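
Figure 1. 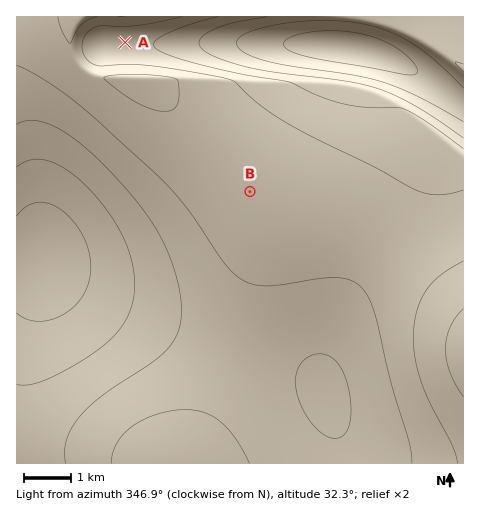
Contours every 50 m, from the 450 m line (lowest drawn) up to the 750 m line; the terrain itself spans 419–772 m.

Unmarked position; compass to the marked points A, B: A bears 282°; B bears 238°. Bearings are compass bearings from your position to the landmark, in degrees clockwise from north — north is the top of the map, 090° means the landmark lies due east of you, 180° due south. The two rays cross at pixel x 397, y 100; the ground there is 570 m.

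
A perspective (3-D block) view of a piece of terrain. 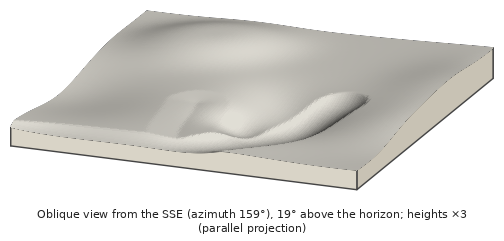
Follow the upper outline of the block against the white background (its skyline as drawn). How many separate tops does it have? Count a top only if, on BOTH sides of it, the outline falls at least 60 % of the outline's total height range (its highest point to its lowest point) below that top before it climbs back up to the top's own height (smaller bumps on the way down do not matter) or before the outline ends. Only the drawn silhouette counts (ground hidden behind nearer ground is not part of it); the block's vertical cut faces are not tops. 0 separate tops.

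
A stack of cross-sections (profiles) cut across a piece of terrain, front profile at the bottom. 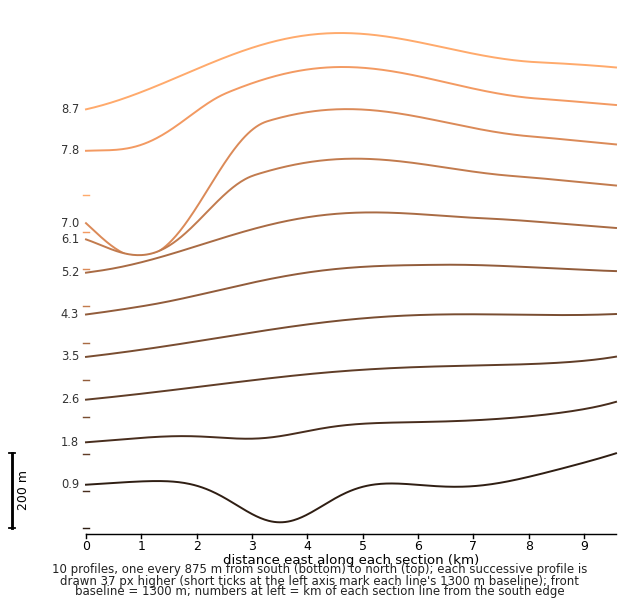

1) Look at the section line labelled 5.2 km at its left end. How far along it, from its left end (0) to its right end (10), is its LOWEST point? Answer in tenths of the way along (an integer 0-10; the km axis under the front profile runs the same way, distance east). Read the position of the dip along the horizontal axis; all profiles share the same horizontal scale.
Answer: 0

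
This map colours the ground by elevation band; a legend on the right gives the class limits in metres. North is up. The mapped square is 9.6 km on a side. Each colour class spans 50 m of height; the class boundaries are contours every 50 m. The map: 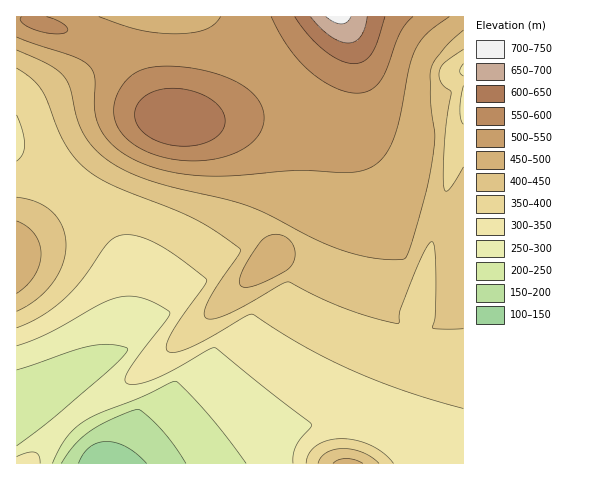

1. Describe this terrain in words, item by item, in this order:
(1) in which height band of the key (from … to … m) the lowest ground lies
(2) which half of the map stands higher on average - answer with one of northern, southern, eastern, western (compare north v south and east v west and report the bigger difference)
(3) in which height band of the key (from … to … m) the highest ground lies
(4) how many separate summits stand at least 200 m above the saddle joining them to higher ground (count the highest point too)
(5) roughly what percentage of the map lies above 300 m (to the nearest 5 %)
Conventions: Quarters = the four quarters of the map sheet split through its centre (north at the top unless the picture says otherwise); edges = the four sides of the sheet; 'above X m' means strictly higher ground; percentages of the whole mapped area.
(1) The lowest ground lies in the 100–150 m band.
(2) On average the northern half of the map is the higher ground.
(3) Between 700 and 750 m: that is the band holding the highest ground.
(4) There is 1 summit with 200 m or more of prominence.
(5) Ground above 300 m makes up about 85 % of the sheet.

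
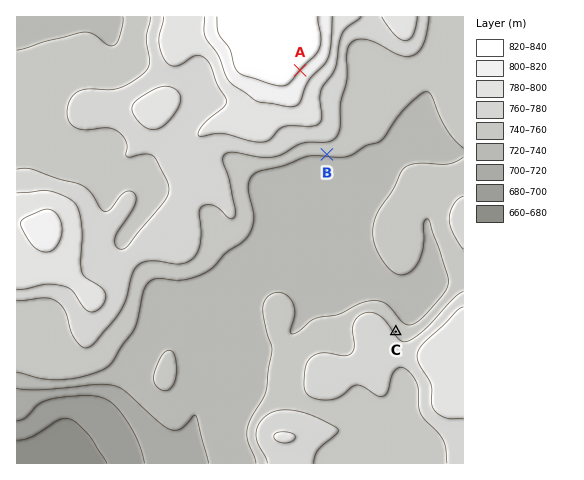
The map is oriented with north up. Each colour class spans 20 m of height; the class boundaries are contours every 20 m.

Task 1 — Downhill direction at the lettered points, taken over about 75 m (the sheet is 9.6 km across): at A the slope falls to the SE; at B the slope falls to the S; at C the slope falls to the NE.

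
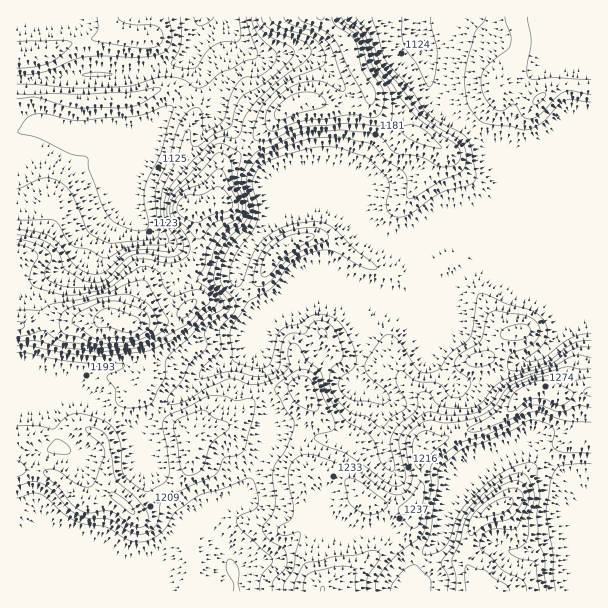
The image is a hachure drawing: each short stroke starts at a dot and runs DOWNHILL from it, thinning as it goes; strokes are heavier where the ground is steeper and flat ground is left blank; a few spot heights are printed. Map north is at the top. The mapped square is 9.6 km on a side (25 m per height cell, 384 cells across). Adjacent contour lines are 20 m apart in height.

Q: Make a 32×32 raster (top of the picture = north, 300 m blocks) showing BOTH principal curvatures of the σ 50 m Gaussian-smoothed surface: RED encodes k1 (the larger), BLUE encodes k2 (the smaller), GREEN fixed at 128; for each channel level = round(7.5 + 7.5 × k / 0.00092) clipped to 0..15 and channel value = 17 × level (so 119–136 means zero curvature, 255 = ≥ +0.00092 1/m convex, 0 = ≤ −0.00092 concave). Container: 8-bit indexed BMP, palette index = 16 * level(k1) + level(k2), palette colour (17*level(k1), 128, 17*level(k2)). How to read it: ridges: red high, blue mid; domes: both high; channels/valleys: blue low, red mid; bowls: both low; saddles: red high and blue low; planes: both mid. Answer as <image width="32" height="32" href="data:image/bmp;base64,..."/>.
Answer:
<image width="32" height="32" href="data:image/bmp;base64,Qk02CAAAAAAAADYEAAAoAAAAIAAAACAAAAABAAgAAAAAAAAEAAATCwAAEwsAAAABAAAAAAAAAIAAABGAAAAigAAAM4AAAESAAABVgAAAZoAAAHeAAACIgAAAmYAAAKqAAAC7gAAAzIAAAN2AAADugAAA/4AAAACAEQARgBEAIoARADOAEQBEgBEAVYARAGaAEQB3gBEAiIARAJmAEQCqgBEAu4ARAMyAEQDdgBEA7oARAP+AEQAAgCIAEYAiACKAIgAzgCIARIAiAFWAIgBmgCIAd4AiAIiAIgCZgCIAqoAiALuAIgDMgCIA3YAiAO6AIgD/gCIAAIAzABGAMwAigDMAM4AzAESAMwBVgDMAZoAzAHeAMwCIgDMAmYAzAKqAMwC7gDMAzIAzAN2AMwDugDMA/4AzAACARAARgEQAIoBEADOARABEgEQAVYBEAGaARAB3gEQAiIBEAJmARACqgEQAu4BEAMyARADdgEQA7oBEAP+ARAAAgFUAEYBVACKAVQAzgFUARIBVAFWAVQBmgFUAd4BVAIiAVQCZgFUAqoBVALuAVQDMgFUA3YBVAO6AVQD/gFUAAIBmABGAZgAigGYAM4BmAESAZgBVgGYAZoBmAHeAZgCIgGYAmYBmAKqAZgC7gGYAzIBmAN2AZgDugGYA/4BmAACAdwARgHcAIoB3ADOAdwBEgHcAVYB3AGaAdwB3gHcAiIB3AJmAdwCqgHcAu4B3AMyAdwDdgHcA7oB3AP+AdwAAgIgAEYCIACKAiAAzgIgARICIAFWAiABmgIgAd4CIAIiAiACZgIgAqoCIALuAiADMgIgA3YCIAO6AiAD/gIgAAICZABGAmQAigJkAM4CZAESAmQBVgJkAZoCZAHeAmQCIgJkAmYCZAKqAmQC7gJkAzICZAN2AmQDugJkA/4CZAACAqgARgKoAIoCqADOAqgBEgKoAVYCqAGaAqgB3gKoAiICqAJmAqgCqgKoAu4CqAMyAqgDdgKoA7oCqAP+AqgAAgLsAEYC7ACKAuwAzgLsARIC7AFWAuwBmgLsAd4C7AIiAuwCZgLsAqoC7ALuAuwDMgLsA3YC7AO6AuwD/gLsAAIDMABGAzAAigMwAM4DMAESAzABVgMwAZoDMAHeAzACIgMwAmYDMAKqAzAC7gMwAzIDMAN2AzADugMwA/4DMAACA3QARgN0AIoDdADOA3QBEgN0AVYDdAGaA3QB3gN0AiIDdAJmA3QCqgN0Au4DdAMyA3QDdgN0A7oDdAP+A3QAAgO4AEYDuACKA7gAzgO4ARIDuAFWA7gBmgO4Ad4DuAIiA7gCZgO4AqoDuALuA7gDMgO4A3YDuAO6A7gD/gO4AAID/ABGA/wAigP8AM4D/AESA/wBVgP8AZoD/AHeA/wCIgP8AmYD/AKqA/wC7gP8AzID/AN2A/wDugP8A/4D/AIeIh4iIh3d3d5eHh4aWp6e5qJeWZXZ3daant6e4hoaHh4eHh4eHh3eHmIh2doVklaaXt9eWdZW1x6eXdaeWdneHh3d3d4aUhIaYh3Z3hoWlhoV1lramk3HGtHOFpZaGh4d3hYNzdMjHhIeGhpe2yaaGdnaFdZbYgKP3ZLWnhnaHh3aD2Me2+baFdneHh3aGpoeHhqimt+hxkPj42JV0d3eEZMbXpdiWlaaGdYZ2doenhnao2KaT94OEgMb52IOHd8jm13WWtWR2hcenl4aFl6iopseWZGH1dHaFgrXFhXZ2lnWFdobHdXZ1yZd2l4WGp6iWhIVzlfiVdHSEhJWllobIp4aGx6d1hoa4p5aXhnaWhIWnqJK32tfmxoODdYanqIWFlsimlHWEx8mYp6iGdoanx5WXhJW3p7b29tZidKOFh3eGhXWXqKeBg8iHl6Z1p/eldIZ0c8WEZGKD+MS26KWHd3eHh4eHqJeDk7intdbq6WNlhYbHt6Z0hZHU+fi2x3aFhHSCgoSWh5ZzkoRUcsO0pJWWl7dkhMbIpYBwoeaGc5WWlbaTkpGDlaindXWV6YLHloaXpnWFlLbGpZSApLj4xMjG2tf758akcoR0hqS159iEh5eGh3d2dai427SDk5aVxufZ2Li3o/ml5qN1hnWkk4aHh4d3d3aGt6amlHeHhqeVlKbVpZZ0tfrEsqWEh4d3d4eGh4d3h6eWdIWHh4emhISVUpW3uKXFsWJy97N0d3eGlqeXh4eGloZ3h4iHh8nItnSGk8rIpNTXdHK194Jydbe3hnaHl5iHd4eIh4eHyLaUhYeEgoFws9eGcpDW+ffmpnWGh3d3h4eHh4eHiIeDhJaHdnZ1cNXXtqXGkIKStJSFhpaWhneHh3eHh4eHd4eHmId3d4aB5/zW+/qQdneGh4eHl7iWdYeHd3eHh3d3h5iYhod3hpSz1pb3kmJ3d3d3d3d2l7iGhpeHh4eHh4d3h4eGh3eHhJaEp+e0Y3V2d3d3doaVhqa3pYaHiIeHh4eHh4eIh3d2hbSl2dS1hXR1dXV1l5iH2OqDd3eHd4eHh4d3h4d3d3aE6IC0lNbIhnWFhnalp/jGkpR2dpWFd4eFdYWFhYSFhYTHlXOXpvnHx8jGuLXGpHGFh5eVyJV1hdfn9/f3+PfXpqSXhKeVqNi4p4TYyKaDhoeHqZW36JS2gIBwcXJxcqW3poaGp3WGp6eTpfemg4WHh5eol4WWpqbo2KaFdoaFg5J0h5iGdHOEhITn1mGGhoeHh5eHh3aGdoeXt7enp7jKuISHh3SUhHNjpfm1c5d0l4eHh4eHh4iHhnZ2doeXhqamhYWGgsjY1+f0oICGl4SYh4eGmId3h4c="/>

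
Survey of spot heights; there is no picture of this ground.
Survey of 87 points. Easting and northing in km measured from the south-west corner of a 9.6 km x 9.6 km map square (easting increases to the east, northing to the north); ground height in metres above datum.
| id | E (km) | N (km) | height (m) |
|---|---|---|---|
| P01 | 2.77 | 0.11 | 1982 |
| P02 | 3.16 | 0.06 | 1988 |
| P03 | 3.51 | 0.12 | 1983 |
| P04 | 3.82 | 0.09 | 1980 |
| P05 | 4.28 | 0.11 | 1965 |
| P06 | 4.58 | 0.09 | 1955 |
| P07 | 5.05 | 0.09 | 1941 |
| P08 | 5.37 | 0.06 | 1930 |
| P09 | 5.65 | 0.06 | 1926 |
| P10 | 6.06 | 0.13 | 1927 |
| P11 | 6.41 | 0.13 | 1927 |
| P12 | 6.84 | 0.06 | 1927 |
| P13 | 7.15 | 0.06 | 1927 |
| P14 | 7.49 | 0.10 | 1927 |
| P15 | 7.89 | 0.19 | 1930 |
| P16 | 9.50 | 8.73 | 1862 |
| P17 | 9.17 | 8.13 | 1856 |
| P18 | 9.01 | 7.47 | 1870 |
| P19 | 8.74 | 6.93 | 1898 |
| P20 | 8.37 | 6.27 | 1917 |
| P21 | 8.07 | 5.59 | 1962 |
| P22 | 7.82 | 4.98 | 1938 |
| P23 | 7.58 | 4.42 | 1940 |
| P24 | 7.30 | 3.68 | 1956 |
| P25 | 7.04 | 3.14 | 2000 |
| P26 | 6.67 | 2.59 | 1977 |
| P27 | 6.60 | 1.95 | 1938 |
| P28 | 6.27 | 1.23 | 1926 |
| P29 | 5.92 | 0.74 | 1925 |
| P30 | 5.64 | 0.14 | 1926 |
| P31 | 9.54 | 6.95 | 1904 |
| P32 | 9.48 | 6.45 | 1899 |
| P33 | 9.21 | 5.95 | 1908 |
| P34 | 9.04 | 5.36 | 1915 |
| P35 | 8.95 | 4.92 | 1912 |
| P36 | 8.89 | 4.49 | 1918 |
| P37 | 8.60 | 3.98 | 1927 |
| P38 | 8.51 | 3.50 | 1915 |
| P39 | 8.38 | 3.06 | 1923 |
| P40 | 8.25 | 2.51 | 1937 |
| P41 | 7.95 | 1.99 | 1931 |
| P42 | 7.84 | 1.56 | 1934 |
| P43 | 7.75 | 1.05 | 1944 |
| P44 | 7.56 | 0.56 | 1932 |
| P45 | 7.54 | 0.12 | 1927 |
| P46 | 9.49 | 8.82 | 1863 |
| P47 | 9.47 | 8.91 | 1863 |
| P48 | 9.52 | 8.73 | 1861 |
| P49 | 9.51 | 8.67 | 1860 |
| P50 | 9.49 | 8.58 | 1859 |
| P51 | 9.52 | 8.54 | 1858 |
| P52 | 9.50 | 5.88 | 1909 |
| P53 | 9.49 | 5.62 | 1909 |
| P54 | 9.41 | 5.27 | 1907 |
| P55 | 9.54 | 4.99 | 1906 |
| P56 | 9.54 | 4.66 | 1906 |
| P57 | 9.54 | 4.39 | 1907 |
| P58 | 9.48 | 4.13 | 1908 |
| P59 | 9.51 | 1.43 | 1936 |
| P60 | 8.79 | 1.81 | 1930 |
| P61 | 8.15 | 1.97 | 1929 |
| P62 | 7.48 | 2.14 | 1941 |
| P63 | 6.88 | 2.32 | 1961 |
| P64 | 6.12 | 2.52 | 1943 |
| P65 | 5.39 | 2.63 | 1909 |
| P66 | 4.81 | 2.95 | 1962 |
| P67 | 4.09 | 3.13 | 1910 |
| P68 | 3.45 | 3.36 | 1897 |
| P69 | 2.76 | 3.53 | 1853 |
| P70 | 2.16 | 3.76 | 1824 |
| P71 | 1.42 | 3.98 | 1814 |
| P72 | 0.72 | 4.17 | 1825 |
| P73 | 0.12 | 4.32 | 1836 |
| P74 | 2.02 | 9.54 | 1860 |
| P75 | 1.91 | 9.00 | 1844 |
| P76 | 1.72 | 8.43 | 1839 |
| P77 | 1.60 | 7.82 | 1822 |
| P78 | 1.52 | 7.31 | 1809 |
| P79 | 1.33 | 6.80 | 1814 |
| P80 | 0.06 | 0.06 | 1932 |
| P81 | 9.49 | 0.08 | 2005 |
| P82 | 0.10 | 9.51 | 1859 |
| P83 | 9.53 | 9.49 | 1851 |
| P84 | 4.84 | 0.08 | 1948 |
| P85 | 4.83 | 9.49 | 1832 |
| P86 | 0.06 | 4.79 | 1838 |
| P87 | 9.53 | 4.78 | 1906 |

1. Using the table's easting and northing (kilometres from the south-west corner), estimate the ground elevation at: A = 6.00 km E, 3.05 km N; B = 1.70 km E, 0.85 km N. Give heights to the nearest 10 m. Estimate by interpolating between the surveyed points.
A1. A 1960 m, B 1970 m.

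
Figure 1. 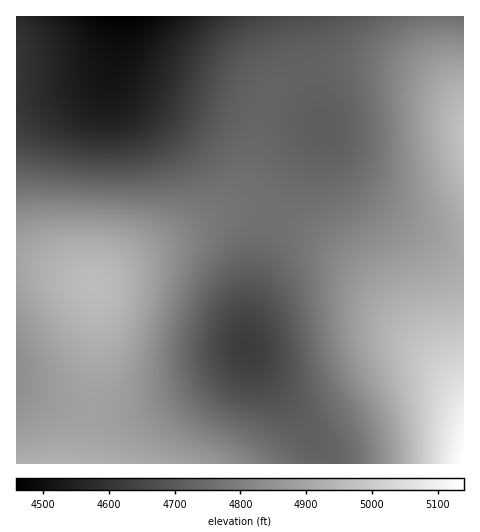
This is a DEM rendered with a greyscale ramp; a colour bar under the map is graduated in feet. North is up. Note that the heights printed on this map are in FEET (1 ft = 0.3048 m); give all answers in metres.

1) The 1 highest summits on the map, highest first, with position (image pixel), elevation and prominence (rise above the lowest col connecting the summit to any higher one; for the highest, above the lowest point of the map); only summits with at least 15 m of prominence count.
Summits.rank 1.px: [94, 286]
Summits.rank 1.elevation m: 1512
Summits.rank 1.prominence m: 60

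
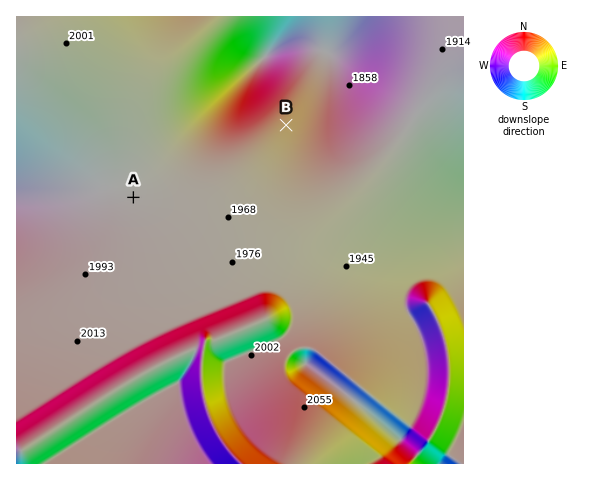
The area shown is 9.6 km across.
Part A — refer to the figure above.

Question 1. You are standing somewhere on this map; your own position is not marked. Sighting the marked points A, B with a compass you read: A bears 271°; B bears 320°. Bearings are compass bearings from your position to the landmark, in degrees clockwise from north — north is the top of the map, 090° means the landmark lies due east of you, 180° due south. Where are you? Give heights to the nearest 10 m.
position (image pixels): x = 350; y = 201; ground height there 1930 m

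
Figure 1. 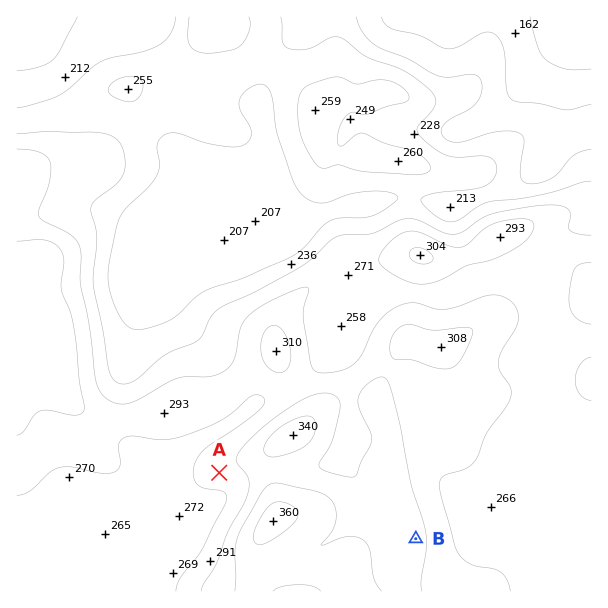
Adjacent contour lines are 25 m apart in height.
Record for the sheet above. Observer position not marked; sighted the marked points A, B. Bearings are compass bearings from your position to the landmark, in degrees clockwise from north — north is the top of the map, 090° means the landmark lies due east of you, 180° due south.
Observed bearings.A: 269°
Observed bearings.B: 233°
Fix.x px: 510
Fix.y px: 468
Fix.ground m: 265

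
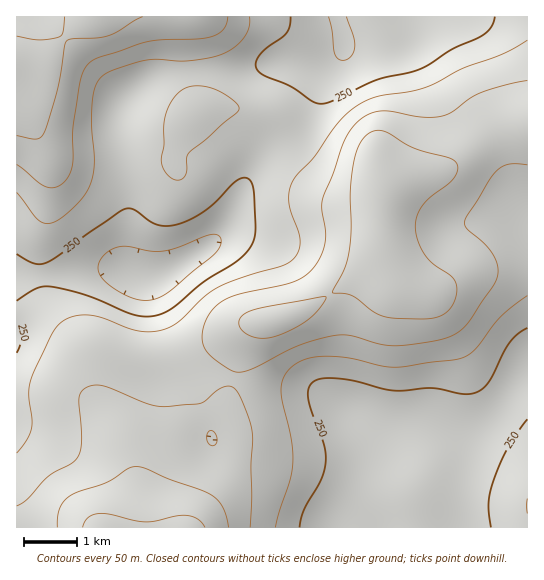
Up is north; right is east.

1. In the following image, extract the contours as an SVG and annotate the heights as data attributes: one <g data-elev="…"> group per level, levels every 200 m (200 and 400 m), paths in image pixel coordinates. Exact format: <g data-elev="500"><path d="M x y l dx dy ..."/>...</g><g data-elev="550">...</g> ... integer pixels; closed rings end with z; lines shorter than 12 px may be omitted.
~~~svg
<g data-elev="200"><path d="M138 300l-22-10-15-13-3-6 0-6 4-7 5-6 8-4 8-2 27 5 13 0 15-4 31-12 6-1 5 3 1 8-5 8-45 37-17 9z"/><path d="M346 17l8 20 1 9-4 10-8 4-5-1-3-5-3-24-3-13"/></g><g data-elev="400"><path d="M229 527l-6-20-5-7-6-5-11-5-34-12-21-9-9-2-10 2-21 14-28 9-9 5-6 5-3 7-3 18"/><path d="M258 338l8 0 9-2 26-11 16-14 7-9 2-5-61 10-19 6-7 6 1 8 7 7z"/><path d="M392 318l30 1 13-1 11-5 8-11 3-12-2-9-5-6-17-11-8-9-7-14-3-15 2-11 5-9 8-9 22-16 4-7 2-7-2-5-5-3-36-10-28-16-10-3-7 3-6 5-5 7-4 10-4 32 0 42-2 22-4 18-13 24 19 2 24 18z"/><path d="M17 136l18 3 5-1 3-4 14-41 8-47 2-5 6-2 24-1 12-2 34-19"/><path d="M65 17l-2 16-4 4-20 3-22-4"/></g>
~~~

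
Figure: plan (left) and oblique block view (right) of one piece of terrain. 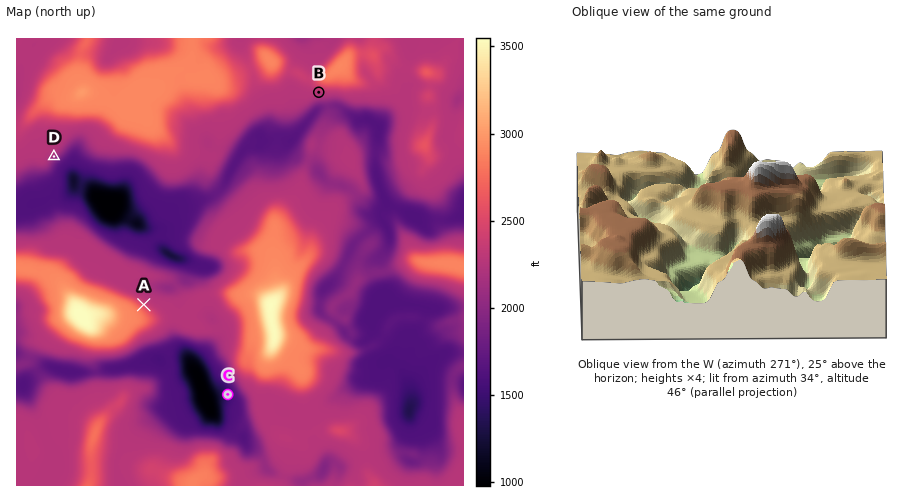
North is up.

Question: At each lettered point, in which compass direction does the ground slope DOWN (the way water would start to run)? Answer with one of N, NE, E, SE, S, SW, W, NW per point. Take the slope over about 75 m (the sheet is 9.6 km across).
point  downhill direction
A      NE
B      S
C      W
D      SE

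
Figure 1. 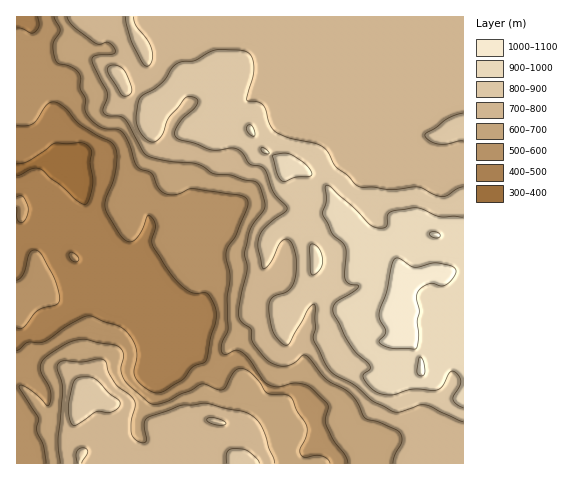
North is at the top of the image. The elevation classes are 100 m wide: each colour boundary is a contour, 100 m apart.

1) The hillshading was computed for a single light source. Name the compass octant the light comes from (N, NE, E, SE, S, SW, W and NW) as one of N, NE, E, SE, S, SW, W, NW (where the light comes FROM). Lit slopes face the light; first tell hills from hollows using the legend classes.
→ E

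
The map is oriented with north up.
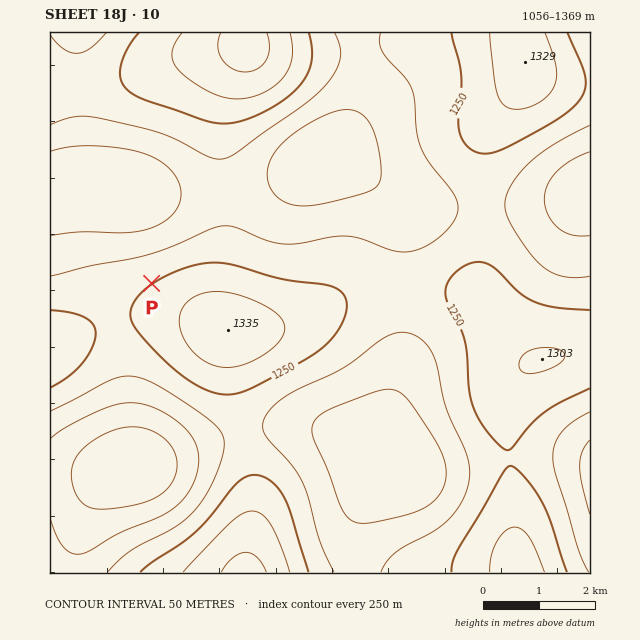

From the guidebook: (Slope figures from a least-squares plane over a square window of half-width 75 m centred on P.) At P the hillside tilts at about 5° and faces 326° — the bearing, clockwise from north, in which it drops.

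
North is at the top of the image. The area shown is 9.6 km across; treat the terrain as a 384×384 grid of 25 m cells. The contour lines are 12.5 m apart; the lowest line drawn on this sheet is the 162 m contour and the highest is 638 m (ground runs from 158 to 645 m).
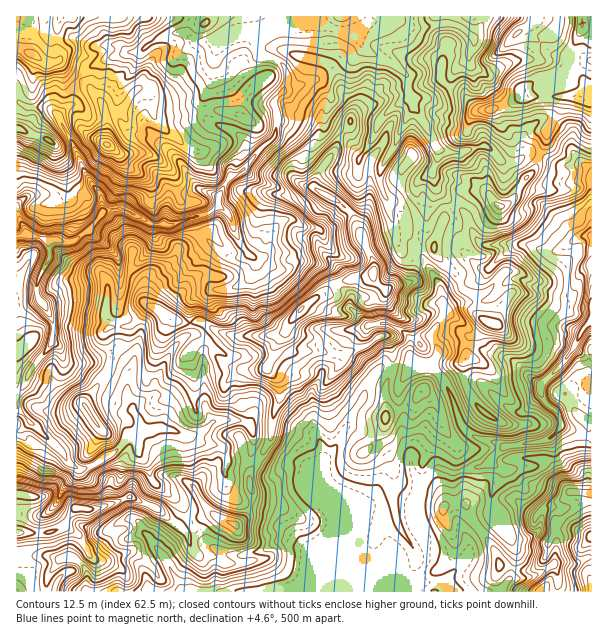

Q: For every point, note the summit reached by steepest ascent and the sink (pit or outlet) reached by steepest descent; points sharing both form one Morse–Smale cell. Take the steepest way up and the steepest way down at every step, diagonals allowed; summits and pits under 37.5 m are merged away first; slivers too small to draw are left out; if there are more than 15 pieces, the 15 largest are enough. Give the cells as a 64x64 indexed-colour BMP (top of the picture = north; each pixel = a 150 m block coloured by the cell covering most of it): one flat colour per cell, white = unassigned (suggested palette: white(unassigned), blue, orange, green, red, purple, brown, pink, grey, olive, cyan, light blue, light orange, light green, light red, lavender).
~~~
<image width="64" height="64" href="data:image/bmp;base64,Qk12CAAAAAAAAHYAAAAoAAAAQAAAAEAAAAABAAQAAAAAAAAIAAATCwAAEwsAABAAAAAAAAAA////ALR3HwAOf/8ALKAsACgn1gC9Z5QAS1aMAMJ34wB/f38AIr28AM++FwDox64AeLv/AIrfmACWmP8A1bDFAHd3RERERERERERERERERERERERERERVVVVVVVVVUAAAd3d0REREREREREREREREREREREREREVVVVVVVVVQAAB3d3dERERERERERERERERERERERERCJVVVVVVVVVAAAHd3d3REREREREREREREREREREREIiIiVVVVVVVVUAAAd3d3d0RERERERERAAAREREREREIiIiJVVVVVVVVQAAB3d3d0REREREREQAAAAARAREREIiIiJVVVVVVVVVAAAHd3d3REREREREQAAAAAAAREREIiIiIlVVVVVVVVVQAFd3d0REREREREdwAAAAAAREREIiIiIiVVVVVVVVVVVVV3d3dEREREREd90N3dAAREREIiIiIiVVVVVVVVVVVVVXd3d3d3RERHd33d3d0EREREIiIiIiJVVVVVVVVVVVVVd3d3d3d3d3d93d3dAEREREQiIiIiIlVVVVVVVVVVVVV3d3d3d3d3d93d3dAAREREQiIiIiIiJVVVVVVVVVVVVXd3d3d3d3d93d3d0ABERERCIiIiIiIlVVVVVVVVVVVVd3d3d3d3d33d3d3QAERERCIiIiIiIiJVIlVVVVVVVVV3d3eIh3d33d3d3dAAAiIiIiIiIiIiIiIiIiVVVVVVVXd3eIiIh3fd3d3d0RESIiIiIiIiIiIiIiIiIlVVVVVVd3eIiIiId93d3dEREREiIiIiIiIiIiIiIiIiIiVVVVV3eIiIiIiN3d3RERERESIiIiIiIiIiIiIiIiIiIiJVUgeIiIiIiIgRERERERERIiIiIiIiIiIiIiIiIiIiIiIiCIiIiIiIgRERERERERESIiIiIiIiIiIiIiIiIiIiIiKIiIiIiIiBERERERERERIiIiIiIiIiIiIiIiIiIiIiIoiIiIiIiBEREREREREREiIiIiIiIiIiIiIiIiIiIiIi6IiIiIiIERERERERERESIiIiIiIiIiIiIiIiIiIiIiLoiIiIiIgRERERERERERIiIiIiIiIiIiIiIiIiIiIiIu6IiIiIiIERERERERERIiIiIiIiIiIiIiIiIiIiIiIi7oiIEYiIgREREREREREiIiIiIiIiIiIiIiIiIiIiIiLu6IEREYERERERERERERIiIiIiIiIiIiIiIiIiIiIiIu7uEREREREREREREREREiIiIiIiIiIiIiIiIiIiIiIi7u4RERERERERERERERERIiIiIiIiIiIiIiIiIiIiIiLu7hEREREREREREREREREiIiIiIiIiIiIiIiIiIiIiIu7uERERERERERERERERERIiIiIiIiIiIiIiIiIiIiIi7uERERERERERERERERERESIiIiIiIiIiIiIiIiIiIiLu4REREREREREREREREREREiIiIiIiIiqqqiIiIiIiIu4REREREREREREREREREREREiIiIiIiKqqqqiIiKqoi7hERERERERERERERERERERERIiIRESIqqqqqoiqqqiLu4RERERERERERERERERERERERERERIqqqqqqqqqqqou7hEREREREREREREREREREREREREREiqqqqqqqqqqqq7u4RERERERERERERERERERERERERESqqqqqqqqqqqqru7hERERERERERERERERERERERERERAKqqqqqqrMzKqu67u7EREREREREREREREREREREREQAACqqszMzMzMzKC7u7uxERERERERERERERERERERERAAAKqqzMzMzMzMy7u7u7sRERMzMxEREREREREREREREAAACqzMzMzMzMzLu7u7u7MTMzMzMzEREREREREREREAAAAKzMzMzMzMzMu7u7u7MzMzMzMzMRERERERERERERAAAA/MzP/MzMzMy7u7u7szMzMzMzMzERERERERERERERAA//zP//zMzMzLu7u7szMzMzMzMzMREREREREREREREQD//////MzMzMu7u7uzMzMzMzMzMzERERERERERERERH///////zMzMy7u7uzMzMzMzMzMzMzERERERERERERER///////8wAALu7u7MzMzMzMzMzMzMxERERERERERERH///9mZvAAAAu7u7MzMzMzMzMzMzMzEREREREREREREWZmZmZmZgAAC7u7szMzMzMzMzMzMzMzEREREREREREWZmZmZmZmAAALu7szMzMzMzMzMzMzMzMRERERERERERZmZmZmZmYAAAu7uzMzMzMzMzMzMzMzMxERERERERERZmZmZmZmZmAAC7u5MzMzMzMzMzMzMzMzERERERERERFmZmZmZmZmYAAJmZmTMzMzMzMzMzMzMzMRERERERERFmZmZmZmZmZgAAmZmZMzMzMzMzMzMzMzMzEREREREREREWZmZmZmZmZmaZmZmTMzMzMzMzMzMzMzMRERERERERERFmZmZmZmZmZpmZmZMzMzMzMzMzMzMzMxERERERERERERZmZmZmZmZmmZmZmZMzMzMzMzMzMzMzERERERERERERFmZmZmZmZmaZmZmZmZMzMzMzMzMzMxERERERERERERERZmZmZmZmZpmZmZmZmZkzMzMzMzMxEREREREREREREREWZmZmZmZmmZmZmZmZmZkzMzMzMzERERERERERERERERZmZmZmZmaZmZmZmZmZmZmTMzMzMxERERERERERERERFmZmZmZmZpmZmZmZmZmZmZkzMzMzMRERERERERERERERZmZmZmZm"/>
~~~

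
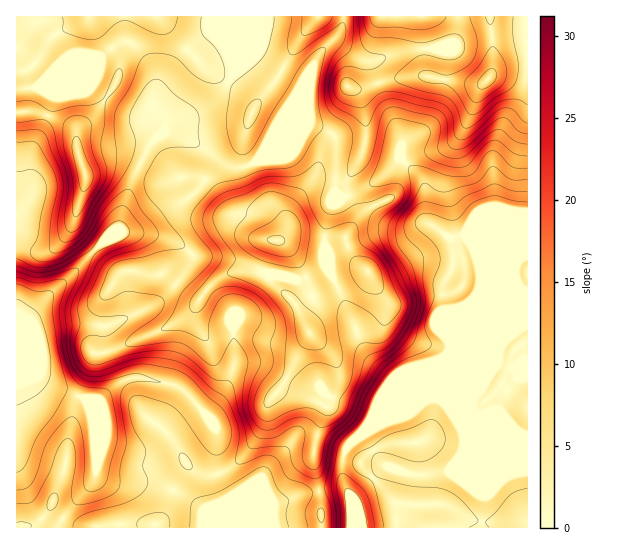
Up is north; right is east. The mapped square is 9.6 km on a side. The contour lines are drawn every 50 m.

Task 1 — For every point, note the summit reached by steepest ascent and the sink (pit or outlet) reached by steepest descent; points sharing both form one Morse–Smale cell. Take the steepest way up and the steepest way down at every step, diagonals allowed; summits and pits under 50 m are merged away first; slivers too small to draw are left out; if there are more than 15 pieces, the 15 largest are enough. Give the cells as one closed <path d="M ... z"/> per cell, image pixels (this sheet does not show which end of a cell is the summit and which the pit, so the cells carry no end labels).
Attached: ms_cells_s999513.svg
<path d="M527 16l-68 0-5 27-13 5-35 3-32 10-12-1-29-19-16 16-22 54-10 16 18-45-28-14-16-12-4 0-23 19-12 19-14 13-13 8-22 6-6 6-1 4-16 16-15 30-10 32-4 20-17 14-31 34-30 26-25 34 1 191 200 0 2-2 12-29-14-27 0-35-2-9-16-20-18-18-6-3-34-8-8 0-14 6-19 16 15-16-11-32-1-24 11-3 44-21 19-20 16-26-6-8-16-9-17-5-20-2-2-2 13-3 18-16 28-16 10-10 10-23-1-11 12 11 8 4 16 0 11-6 7-12 9-9 33-15 12 2 17 10 0 53 8 7 35-17 21-21 7 5 13-9 18-4 14-7 12-13 9-20 5-18 16-23 16-10 19-3z"/><path d="M314 125l-8 0-33 15-9 9-7 12-11 6-16 0-8-4-12-11 1 11-10 23-10 10-28 16-18 16-13 3 2 2 25 3 12 4 16 9 6 8-8 16-8 10-23 22-51 22 1 24 11 28-1 8 19-10 42 8 15 12 23 26 4 12 0 35 14 27-13 31 38-37 9-20 30-34 6-2 16 0 14-34 0-3-12-11-22-2-32-18-10-3-18 0-4 2 0-39 7-14 12-11 15-23 3-3 12 0 19 4 24-13 0-41 6-20 8-5 4-4-8-7 1-51-9-8z"/><path d="M210 33l-15 10-18 18-18 25-5 11-1-26-9-17-9-9-8-4-12 4-21 15-49 20-10 8-19 2 1 246 24-33 30-26 31-34 17-14 12-46 20-40 13-12 7-10 22-6 13-8 22-24 4-6 0-10-4-13z"/><path d="M527 57l-18 3-16 10-16 23-5 18-9 20-12 13-14 7-18 4-12 8 17 20 3 38 23 16 2 5 1 23-10 21 2 49 4 8 0 8-62 64 39-16 12 0 11 6 61 26 18 4z"/><path d="M438 399l-12 0-39 16-40 32-4 11 0 21 8 18 1 30 175 1 1-91-79-32z"/><path d="M375 205l-15 10-15 23 8 20 15 13-29 18 25 61 5 8 23 20-17 46 74-73 0-8-4-8-2-49 10-21 0-16-3-12-21-13-34 0-8-4z"/><path d="M229 16l-212 0-1 73 19-1 10-8 49-20 21-15 12-4 8 4 12 13 8 17 0 18 22-32 30-28 3 0 14 14 5 10z"/><path d="M326 261l-1 7-24 12-19-4-12 0-3 3-15 23-12 11-7 14 2 38 26 0 36 20 22 2 7 8 6 2 7-14-2-18-4-8-25-26-7-16 0-6 12-13 10-1 14-6z"/><path d="M343 16l-113 0-1 45 3 13 9-5 14-13 4 0 23 16 20 9-1 8-14 35 8-13 22-54 22-23 4-8z"/><path d="M313 435l-12 0-9 6-11 14-16 16-9 20-35 37 100-1-1-34-7-28 0-12 4-16z"/><path d="M338 288l-15 7-10 1-12 13 0 6 7 16 25 26 4 8 2 18-7 14 5 3 36 11 0 6-4 14 8-13 14-32 1-8-17-14-11-14z"/><path d="M458 16l-113 0-6 18-7 7 30 19 12 1 32-10 35-3 13-5 3-10z"/><path d="M374 183l-31 14-12 9-7 31 1 24 13 27 30-17-15-13-8-20 15-23 16-10-4-8 0-11z"/><path d="M318 436l-3 7-2 22 7 28 1 34 30 1 0-31-8-18 0-21 4-11z"/><path d="M407 164l-3 2-4 8-7 21-17 11 11 14 8 4 34 0-4-7-1-34z"/>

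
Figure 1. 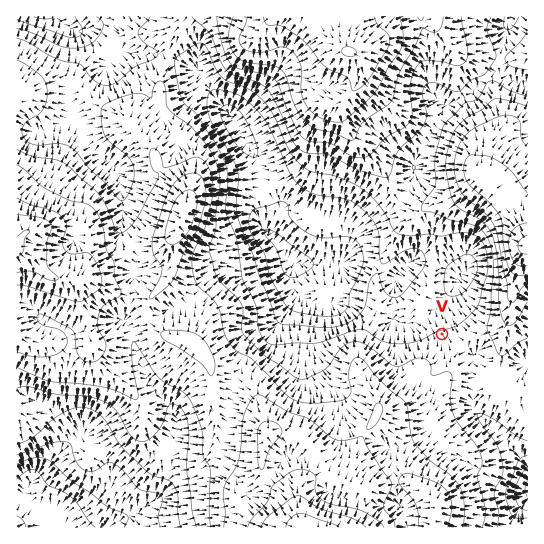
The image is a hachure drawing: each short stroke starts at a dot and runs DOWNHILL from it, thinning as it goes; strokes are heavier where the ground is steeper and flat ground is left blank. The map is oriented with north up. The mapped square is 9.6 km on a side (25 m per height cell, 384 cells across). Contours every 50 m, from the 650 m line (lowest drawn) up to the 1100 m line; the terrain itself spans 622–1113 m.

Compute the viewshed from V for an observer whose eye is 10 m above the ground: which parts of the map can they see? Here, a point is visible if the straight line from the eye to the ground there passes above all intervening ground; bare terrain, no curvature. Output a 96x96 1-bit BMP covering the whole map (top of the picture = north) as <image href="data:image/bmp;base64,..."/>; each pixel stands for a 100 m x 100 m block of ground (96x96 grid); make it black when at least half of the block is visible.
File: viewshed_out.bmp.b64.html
<image width="96" height="96" href="data:image/bmp;base64,Qk2+BAAAAAAAAD4AAAAoAAAAYAAAAGAAAAABAAEAAAAAAIAEAAATCwAAEwsAAAIAAAAAAAAA////AAAAAAAAAAAAAAAAP4AAAAAAAAAAAAAADwAAAAAAAAAAAAAAAAAAAAAAAAAAAAAAAAAAAAAAAAAAAAAAAAAAAAAAAAAAAAAAAAAAAAAAAAAAAAAAAAAAAAAAAAAAAAAAAAAAAAAAAAAAAAAAAAAAAAAAAAAAAAAAAAAAAAAAAAAAAAAAAAAAAAAAAAAAAAAAAAAAAAAAAAAAAAAAAAAAAAAAAAAAAAAAAAAAAAAAAAAAAAAAAAAAAAAAAAAAAAAAAAAAAAAAAAAAAAAAAAAAAAAAAAAAAAAAAAAAAAAAAAAAAAAAAAAAAAAAAAAAAAAAAAAAAAAAAAAAAAAAAAAAAAAAAAAAAAAAAAAAAAAAAAAAAAAAAAOAAAAAAAAAAAAAAA+AAAAAAAAAAAAAAA8AAAAAAAAAAAAAAB4AAAAAAAAAAAAAABwAAAAAAAAAAAAAABwAAAAAAAAAAAAAADwAAAAAAAAAAAAAAHwAAAAAAAAAAAAAAH4AAAAAAAAABwAAAP8HwAAAAAAAD4AAAP//wCAAAAAAH+AAAP//4GAAAAAAP/AAAP//8GAAAAAAP/AAAP///OAAAAAAf/gAAP////AAAAAAf/wAAH////AAAAAAP/4AAD////AAAAAAH/8AAD////AADAAAH/8AAB////gADgBAH/8AAB////gADwBwH/+AAB4/z/gAD4A+P/8AABwfz/gAH8Af//8AABwPz/gAP8AP//8AABgH//gAH4AP//8AABgH//wAD4AH//4AABgD//8ABwAH//4AAAwD///8BwAH//4AAA4H///+BgAH//4AAA8H///+AAAH//4AAAeP//7/AAAH//4AAAf///x/AAAH//wAAAf///w/AAAH//gAAAP///g/AAAD//gD8AP///AfAAAD//gP/AP///AOAAAB//x//Af///AAAAAB/////B4f/+AAAAAA//////4P/+AAAAAA//////4H/8AAAAAAf/////4A/8AAAAAAf/////4Af4AAAAAAf/////4AfwAAAAAAP/////4AfAAAAAAAP/7P//4AeAAAAAAAP/wH//4A8AAAAAAAH/gH//4AQAAAAAAAH/gP//4AAAAAAAAAH/AP//4AAAAAAAAAH+AP//4AAAAAAAAAH8AP//4AAAAAAAAAP4AH//8AAAAAAAAAf4AH//+AAAAAAAAA/wAD///AAAAAAAAA/wAD///gAAAAAAAAfgAD///gAAAAAAAAfgAD///gAAAAAAAAfAABn/+AAAAAAAAOfAAAB/8AAAAAAAAf/AAAA/8AAAAAAAAf/AAAAf8AAAAAAAAf/gAAAP8AAAAAAAAf/4AAAP8AAAAAAAAP/8AAAP/gAAAAAAAPgeAAAf/gAAAAAAAPgPAAB//gAAAAAAAPwPwAD//wAAAAAAAPwHwAD//wAAAAAAAPwDwAAB/4AAAAAAAfwBwAAAf8AAAAAABvgAQAAAP+AAAAAABHgAAAAAAeAAAAAAADgAAAAAAHAAAAAAADAAAAAAAAAAAAAAAAAAAAAAAAAAA="/>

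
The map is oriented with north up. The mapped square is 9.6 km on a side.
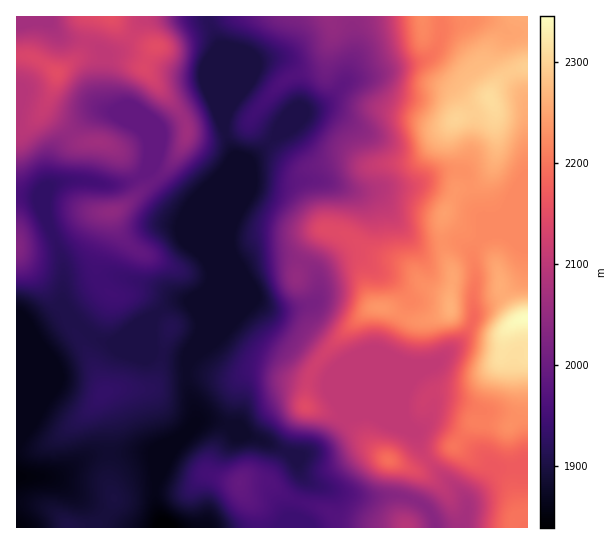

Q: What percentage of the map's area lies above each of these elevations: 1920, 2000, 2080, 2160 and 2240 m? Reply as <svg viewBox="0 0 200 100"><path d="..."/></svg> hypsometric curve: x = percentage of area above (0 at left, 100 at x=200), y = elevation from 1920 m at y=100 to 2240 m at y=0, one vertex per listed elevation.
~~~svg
<svg viewBox="0 0 200 100"><path d="M146 100l-40-25-28-25-36-25-27-25"/></svg>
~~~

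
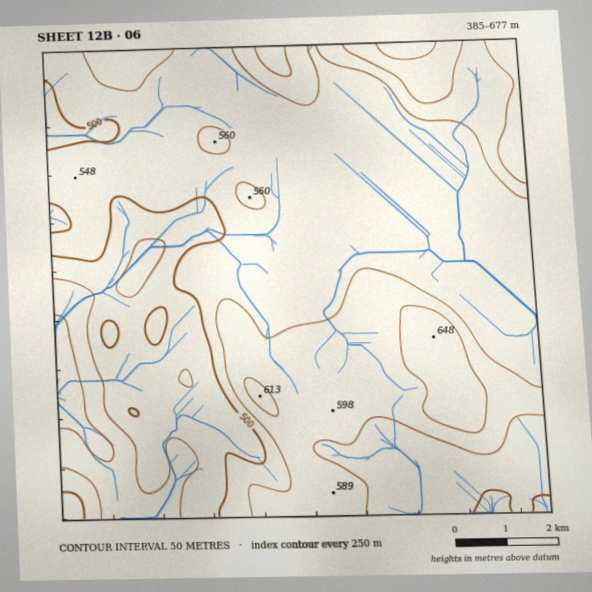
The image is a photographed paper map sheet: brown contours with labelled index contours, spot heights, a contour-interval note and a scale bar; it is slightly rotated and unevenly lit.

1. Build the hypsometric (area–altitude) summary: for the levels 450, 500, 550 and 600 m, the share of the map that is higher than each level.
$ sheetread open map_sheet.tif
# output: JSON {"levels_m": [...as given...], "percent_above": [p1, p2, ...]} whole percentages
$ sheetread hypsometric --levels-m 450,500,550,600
{"levels_m": [450, 500, 550, 600], "percent_above": [93, 78, 28, 7]}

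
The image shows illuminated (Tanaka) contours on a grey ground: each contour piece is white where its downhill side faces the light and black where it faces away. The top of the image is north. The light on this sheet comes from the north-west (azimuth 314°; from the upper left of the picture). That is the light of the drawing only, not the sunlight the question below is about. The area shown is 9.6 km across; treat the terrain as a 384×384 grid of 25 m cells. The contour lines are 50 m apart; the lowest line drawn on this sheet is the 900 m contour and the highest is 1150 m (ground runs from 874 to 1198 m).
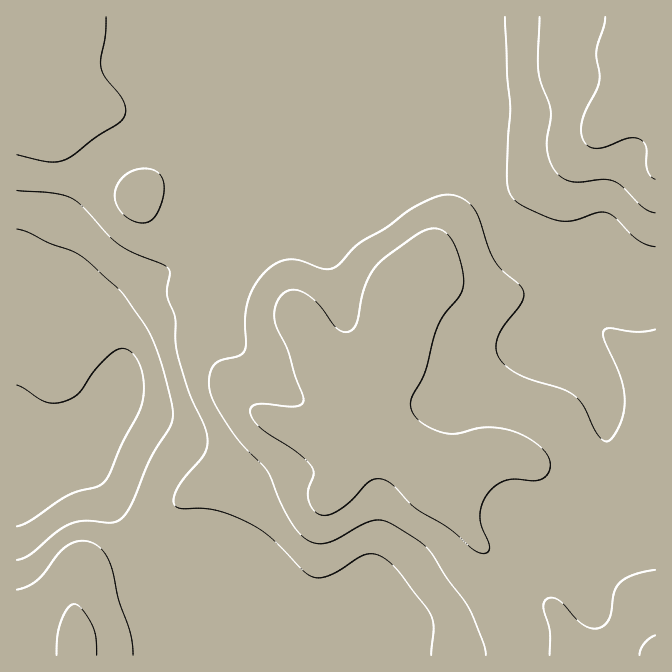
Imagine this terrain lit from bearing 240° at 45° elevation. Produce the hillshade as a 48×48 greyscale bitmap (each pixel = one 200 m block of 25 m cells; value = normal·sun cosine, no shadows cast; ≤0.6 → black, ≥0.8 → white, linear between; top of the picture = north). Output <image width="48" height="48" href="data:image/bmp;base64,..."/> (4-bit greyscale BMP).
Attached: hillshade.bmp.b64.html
<image width="48" height="48" href="data:image/bmp;base64,Qk32BAAAAAAAAHYAAAAoAAAAMAAAADAAAAABAAQAAAAAAIAEAAATCwAAEwsAABAAAAAAAAAAAAAAABEREQAiIiIAMzMzAERERABVVVUAZmZmAHd3dwCIiIgAmZmZAKqqqgC7u7sAzMzMAN3d3QDu7u4A////AKq6hkNFeIh3eImZmIiIiaq7u7u7qYiaqZq6hkM1d4d3eImamIiIiaq8y7q6mHeaqZqqdTI1d4d3iImqmIiIiavNzLqql2eaqZmpdDJFeId4iImqmIiImrzd27qphmirqYmpdTNGiIiIiImqmIiIms3dy6mYdniqmXmqhTNHiIiIiIq6mIiJq83typmHdniZh4mqhSJXiIiIiJvMqYiavN7cuYh3Znd3ZompcxNomIiImrzduYibzd7cqHZmZmdmZomYUySJmZmZq73uyYis3d7bl2Zmd2Znd4iXUzaaqZmaq87/yYic3e3KdVZ3d2d4iIiHVFirqZmaq87+yYeb3ty4ZWeId2eIiIiIZnm7upmZq879qYeK3tuXVniZdniIiIiId4q8upmZq97bmYeK3bqXZompdmeIiIiYiJq8upmavN3LqZiby6mHZ4mYZWeIiImZiJq7upmbzd3LuqmaqYh3Z4h2VVeImZmYiZq7upq87u3LuqmZh2ZmZ3ZURFaJmZmZmZmrqqvf/9y6mamHZlVndmVEVVeJmaqZmYmau87//bmHial2VVZ3dlVVVWeJmqqpiIibzf//2od4m7l1VWZ3dmZmZmeJqqqph3ib3//9p2eKu7hlVmd3dmZmZmeaqqqYd3ic///ahnm8ypdmZmZ3dlVmd3iaqqqYd3it//24d5vMqHZnd1VnZVZ3iImamZmYh3i+/+uXibzLl2d4h1VnZWeIiImZmJmIiHnP/8mIm93KdmiZh1VnZniIiJmYiIiIiIrP/amJvdy5ZWmpl2VndniIiJiHd4iIiZre3KmazdynVXqqmGZndmeIiIh3eIiJmqvdy5mavMuFRYq6mHdmZmd4iIiIiIiaq7zMupiZq7l0NYq6iIdlRVZ4iIiIiJqrvMzMuoiImqhjNpqpiIdTNFZ4iIiIiLu7zMzMuYiImZdUR5qpiIdCJGeIiIiIiMzLvN3cqHiIiIdVV5mYiIZCJHiIiIiImsu7ve7bl2eIiIdmZ4iIiHYyNYiIiIiKvLurze7admeIiIh3eIiImHVDRoiZqYms3bq7ze7IZVZ4iIiIiIiJmHZEV5mrupm97ru7zMynVFZ4iIiIiIiJiHZVaJq7uprO/ru6qrqWVFZ4iIiIiIiIiIdmeavMy6rO7bupmZmGVWZ3iIiIiIiIiId3irzMzLu8y6qpiIiHdnZniIiIiIiIiIh4m8zLzMqqqqqph4iId3dniIiIiIiIiIiInNy7zMqZmaqYiIh3d3dniIiIiIiIiIiIrMy7zMqZmZmYiHZmZ3Z3iIiIiIiIiIiIrMu8zLqZmpmIh2VFZ3Z4iIiIiIiIiIiIrMzN3LqqqpmYdlRFZmZ4iYiIiIiIiIiIrM3dy6qqqpmYdURWZmeIiIiHeIiIiIiJvM3dyqqrqpmZdlVWZ3iIiIh3eIiIiIiJvM3cuqqqqaqZdlRWeIiIiIiIiIiIiIiKu83MuqqqmZmYdkNGiIiIiIiIiIiIiIiaq83MupqqqZmIdkNHiIiIiIiIiIiIiIiaq8zLupqqqg=="/>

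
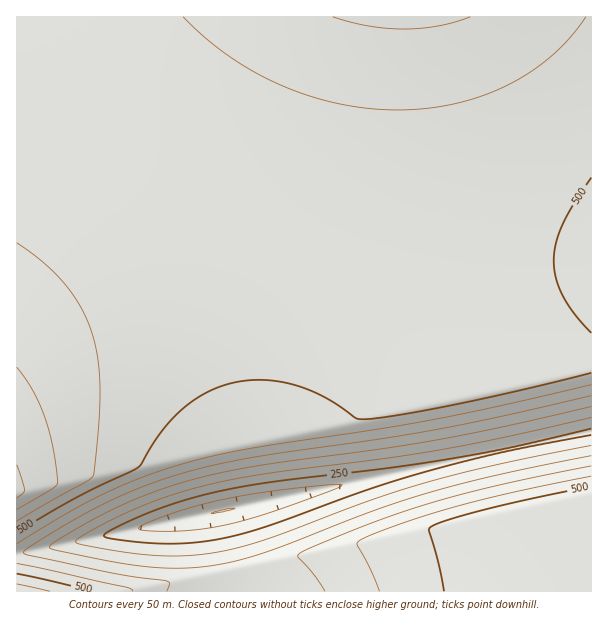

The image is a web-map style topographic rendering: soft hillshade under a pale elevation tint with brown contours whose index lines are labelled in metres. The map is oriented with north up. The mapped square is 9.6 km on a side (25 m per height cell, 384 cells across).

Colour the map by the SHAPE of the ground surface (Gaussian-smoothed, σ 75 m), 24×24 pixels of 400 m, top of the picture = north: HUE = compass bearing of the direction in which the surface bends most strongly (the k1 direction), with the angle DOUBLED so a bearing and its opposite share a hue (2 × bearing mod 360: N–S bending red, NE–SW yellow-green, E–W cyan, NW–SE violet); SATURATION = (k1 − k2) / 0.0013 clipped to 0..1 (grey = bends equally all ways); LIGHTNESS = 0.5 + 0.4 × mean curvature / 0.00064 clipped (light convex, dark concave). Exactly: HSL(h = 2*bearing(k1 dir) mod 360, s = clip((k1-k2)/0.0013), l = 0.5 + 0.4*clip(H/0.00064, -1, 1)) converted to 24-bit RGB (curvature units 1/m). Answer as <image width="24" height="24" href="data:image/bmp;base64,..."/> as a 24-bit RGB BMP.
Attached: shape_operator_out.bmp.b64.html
<image width="24" height="24" href="data:image/bmp;base64,Qk32BgAAAAAAADYAAAAoAAAAGAAAABgAAAABABgAAAAAAMAGAAATCwAAEwsAAAAAAAAAAAAAhX9/hH6BhnuIjXienHvCqILYqoXepYHZlnnFhHWgeneGen1/e39+fIF9fIJ9fYN9foR9f4R+gIR+gIN+gIN/gIJ/gIJ/gIF/IDQAPVkNZns7f4BpgHd/fXaAe3aBfXSLiHWomn3KpojbqYzdo4nVlIG8g32ZfoeHfoR+foR+f4R+f4N+gIN/gIJ/gIF/gIF/hYVsan09PFcNIDIBIDMAHzECQV0WZnpKcn5veHl/enyAe36DfnuSjn+zoorQrJLcrZLbpIvQkoKyhH+Sf4SDgIJ/gIF/gIF/kn2hi3uLhXqDg3mCgXV+d39fVnArK0MHHjMAHjMAJj8ETm8kbYFbd4N3fYN/foSAf4SIhn+bmIS9qY7Vr5LdrI/ZoIbIjn+mqojQsY7dsI3ep4TUlXq3hneWf3iGfHmCenmBdIB3aX9TSGocJDwCHTMAHTMANVQJXXw1doRpfYN8f4J/f4KAgn+KjX+jn4XGhnyAhnuCiXqJjHiamHu7poTVq4neqYjcnoHMi3usfnuPfICEfYODfIN/d4RvZIBCPl8QHjMAHjMAIDYAQmITaX9Ie4Fyf4B+hnt/hXuBhXqChHqEg3mEgXmEf3qEf3qKh3qhmYDEp4rYrI/dqI3Ym4TEiH6if4CKf4OBf4J/fYJ7doNmW3kxMk8IHjMAHjMAhXt/hXuAhHqChHqDg3qEgXqDf3uDfnuDfHyDfH2DfX+DfYCEf32OjX+roIfLrJDbrpLdqIzUl4K6h3+XgH+Ff4GAf4B/fYF4hHx/hHuAhHuBhHuDg3uDgXuDf3uDfnyDfXyDfX6DfX+DfoGDfoKCfoKCfoKCf4KBf4GEhX+TlIG1porRrpDcrpDcpIjOkoCvg3x+g3yAg3yBg3yCgnyDgXyDgHyDf32Cfn2CfX6Cfn+CfoCCfoGCf4KCf4KBf4GAf4GAf4GAf4F/f4B/f4GAgX+GiX6bmoO/g3x+g3x/g3yAgnyCgnyCgX2CgH2Cf32Cfn6Cfn6Cfn+CfoCBf4GBf4GBf4GBf4GAf4GAf4B/f4B/f4B/f4B/f4B/f4B/f4B/gn1+gn1/gn2Agn2Bgn2CgX2CgH2Cf36Bf36Bfn6Bf3+Bf4CBf4CBf4GAf4CAf4B/f4B/f4B/f4B/f4B/f4B/f4B/f4B/f4B/gX1+gX1/gX2AgX2AgX2BgX6BgH6BgH6Bf36Bf3+Bf3+Af4CAf4CAf4CAf4B/f4B/f4B/f4B/f4B/f4B/f4B/f4B/f4B/f4B/gX1+gX1/gX5/gX6AgX6AgX6BgH6BgH6BgH+Af3+Af3+Af3+Af4B/f4B/f4B/gIB/gIB/gIB+gIB+gIB+f4B+f4B+f4B+f4B+gX5+gX5/gX5/gX6AgH6AgH6AgH6AgH6AgH+AgH+AgH9/gH9/gH9/gIB/gIB+gIB+gIB+gIB+gIB+gIB+gIB+f4B+f4B+f4B+gH5+gH5/gH5/gH5/gH5/gH6AgH6AgH5/gH5/gH9/gH9/gH9+gH9+gH9+gH9+gIB+gIB+gIB+gIB+gIB+gIB+f4B+f4B+f4B+gH5+gH5/gH5/gH5/gH5/gH5/gH5/gH5/gH5/gH5+gH5+gH9+gH9+gH9+gH9+gIB+gIB9gIB9gIB9gIB9f4B+f4B+f4B+f4B+gH5+gH5/gH5/gH5/gH5/gH5/gH5/gH5+gH5+gH5+gH5+gH5+gH99gH99gH99gIB9gIB9gIB9gIB9gIB9f4B9f4B9f4B+f4B+gH5/gH5/gH5/gH5/gH5/gH5+gH5+gH5+gH1+gH19gH59gH59gH59gH99gH99gYB9gYB9gYF9gIF9gIF9f4F9f4F9f4F9foF+gH5/gH5/gH5/gH5/gH5+gH1+gH1+gH1+gH19gH19gH59gH59gX59gX99gX99gYB9gYB9gYF9gIF9gIF9f4F9f4F9foF9foF9gH5/gH5/gH5/gH5/gH1+gH1+gH1+gH1+gH19gH19gX19gX59gX59gX99gYB9gYB9gYF9gYF9gIF9gIF9f4F9f4F9foF9foF+gH5/gH5/gH5/gH1/gH1+gH1+gH1+gH1+gX19gX19gX19gX59gX59gX99gYB9gYF9gYF9gYF+gIF+gIF+f4J+foF+foF+foF+gH5/gH5/gH1/gH1/gH1/gH1+gH1+gX1+gX19gX19gX19gX59gX99gX9+gYB+gYF+gYJ+gYJ+gIJ+f4J+f4J+foJ+foJ+foJ/gH5/gH5/gH1/gH1/gH1/gX1/gX1+gX1+gX1+gX1+gX19gX5+gX9+gYB+goF+goF+gYJ/gYJ/gIJ/f4J/f4J+foJ/foJ/foJ/"/>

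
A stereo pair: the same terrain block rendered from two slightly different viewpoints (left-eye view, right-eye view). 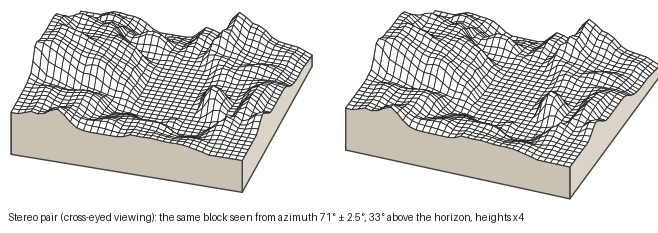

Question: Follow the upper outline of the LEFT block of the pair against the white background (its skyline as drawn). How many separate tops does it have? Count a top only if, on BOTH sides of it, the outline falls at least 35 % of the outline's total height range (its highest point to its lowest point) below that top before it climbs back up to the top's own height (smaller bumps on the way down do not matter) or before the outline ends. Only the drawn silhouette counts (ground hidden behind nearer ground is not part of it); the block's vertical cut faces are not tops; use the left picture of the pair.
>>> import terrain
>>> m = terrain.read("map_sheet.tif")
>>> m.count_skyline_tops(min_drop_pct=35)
1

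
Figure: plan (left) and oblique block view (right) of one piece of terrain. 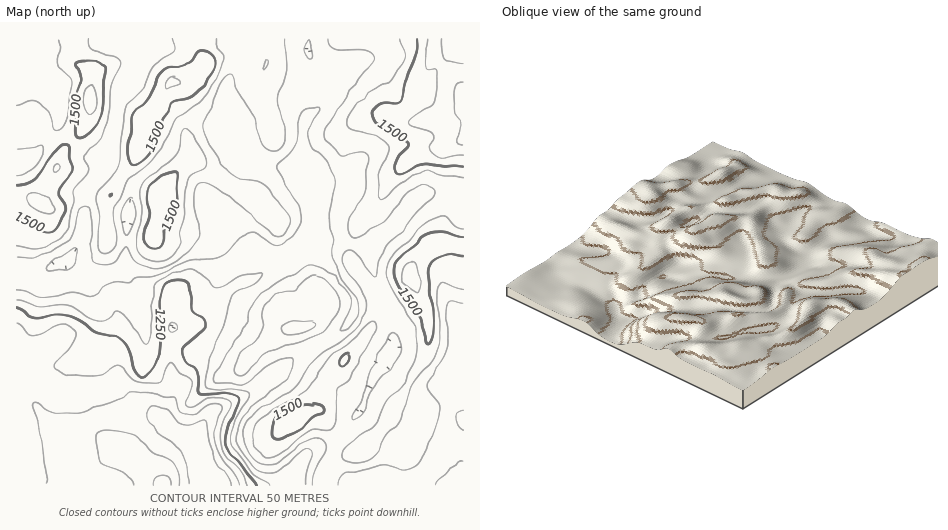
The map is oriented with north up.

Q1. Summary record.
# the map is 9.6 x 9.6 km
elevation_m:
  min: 1070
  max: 1620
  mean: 1380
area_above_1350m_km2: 65.4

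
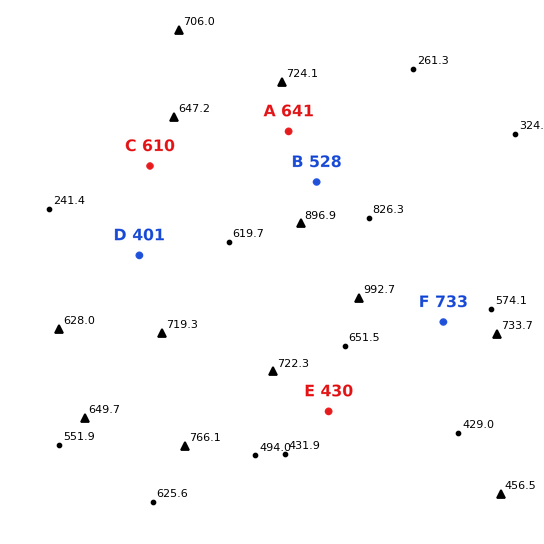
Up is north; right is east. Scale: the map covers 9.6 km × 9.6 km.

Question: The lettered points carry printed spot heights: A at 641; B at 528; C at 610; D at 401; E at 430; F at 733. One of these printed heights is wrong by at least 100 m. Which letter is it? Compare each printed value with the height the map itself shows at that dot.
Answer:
B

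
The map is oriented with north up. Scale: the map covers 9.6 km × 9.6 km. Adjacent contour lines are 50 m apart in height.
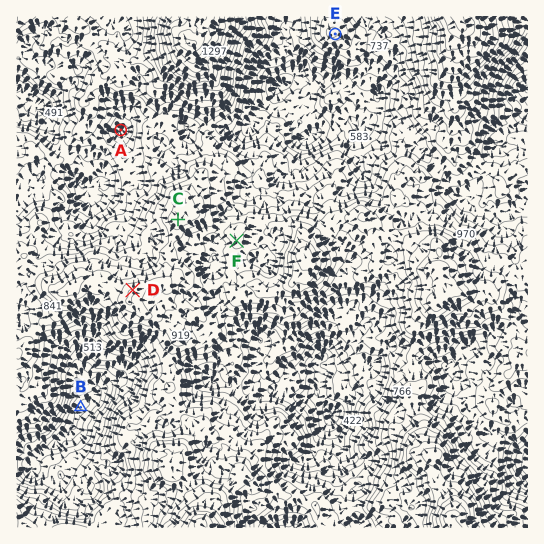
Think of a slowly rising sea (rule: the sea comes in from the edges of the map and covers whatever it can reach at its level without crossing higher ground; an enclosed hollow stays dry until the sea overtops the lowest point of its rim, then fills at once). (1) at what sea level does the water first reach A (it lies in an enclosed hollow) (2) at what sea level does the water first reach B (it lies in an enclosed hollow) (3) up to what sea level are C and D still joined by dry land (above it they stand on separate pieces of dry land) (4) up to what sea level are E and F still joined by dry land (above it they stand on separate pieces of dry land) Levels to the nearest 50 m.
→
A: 650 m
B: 450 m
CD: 950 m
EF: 750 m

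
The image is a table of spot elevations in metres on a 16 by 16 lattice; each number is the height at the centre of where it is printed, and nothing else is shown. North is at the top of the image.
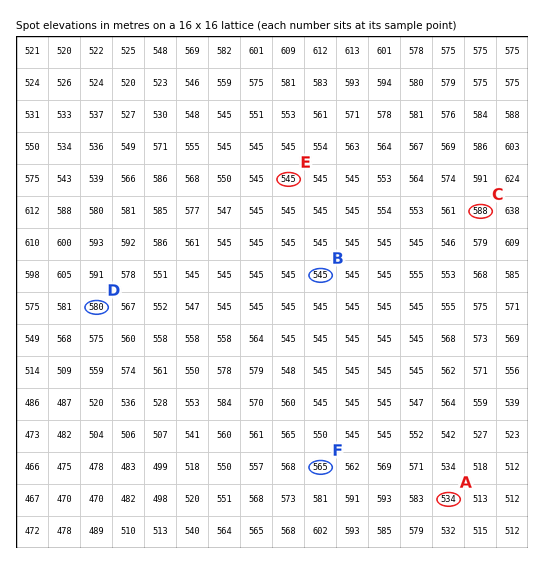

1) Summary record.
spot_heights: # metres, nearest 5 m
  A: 535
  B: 545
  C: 590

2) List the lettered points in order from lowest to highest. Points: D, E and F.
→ E F D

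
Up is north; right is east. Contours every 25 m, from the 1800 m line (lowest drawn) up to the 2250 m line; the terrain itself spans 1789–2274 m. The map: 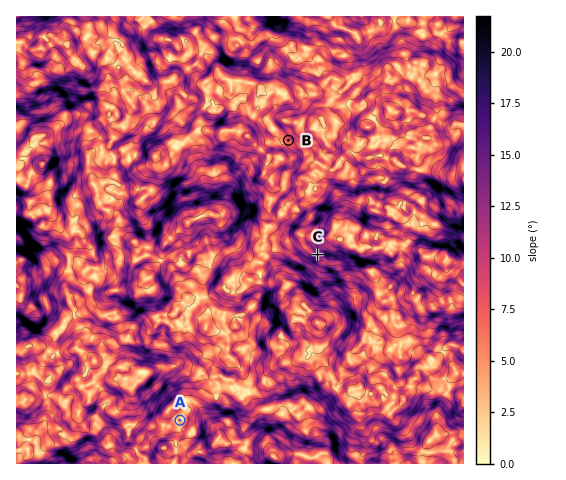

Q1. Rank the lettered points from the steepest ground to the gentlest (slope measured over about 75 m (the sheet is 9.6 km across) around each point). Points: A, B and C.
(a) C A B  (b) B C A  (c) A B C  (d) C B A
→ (d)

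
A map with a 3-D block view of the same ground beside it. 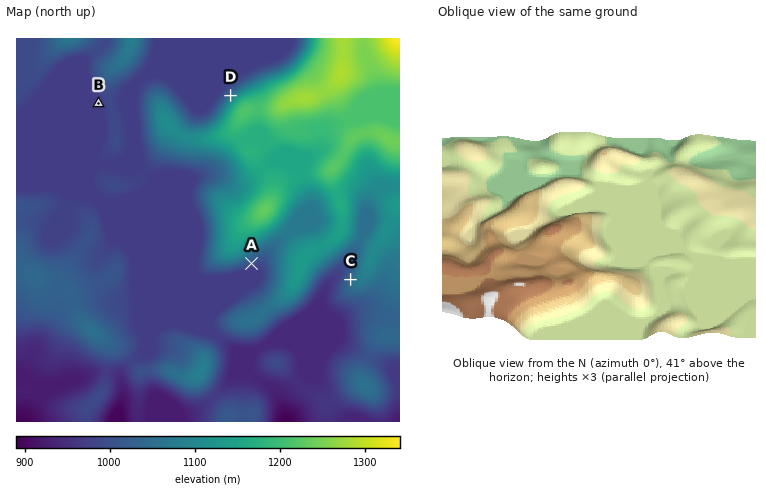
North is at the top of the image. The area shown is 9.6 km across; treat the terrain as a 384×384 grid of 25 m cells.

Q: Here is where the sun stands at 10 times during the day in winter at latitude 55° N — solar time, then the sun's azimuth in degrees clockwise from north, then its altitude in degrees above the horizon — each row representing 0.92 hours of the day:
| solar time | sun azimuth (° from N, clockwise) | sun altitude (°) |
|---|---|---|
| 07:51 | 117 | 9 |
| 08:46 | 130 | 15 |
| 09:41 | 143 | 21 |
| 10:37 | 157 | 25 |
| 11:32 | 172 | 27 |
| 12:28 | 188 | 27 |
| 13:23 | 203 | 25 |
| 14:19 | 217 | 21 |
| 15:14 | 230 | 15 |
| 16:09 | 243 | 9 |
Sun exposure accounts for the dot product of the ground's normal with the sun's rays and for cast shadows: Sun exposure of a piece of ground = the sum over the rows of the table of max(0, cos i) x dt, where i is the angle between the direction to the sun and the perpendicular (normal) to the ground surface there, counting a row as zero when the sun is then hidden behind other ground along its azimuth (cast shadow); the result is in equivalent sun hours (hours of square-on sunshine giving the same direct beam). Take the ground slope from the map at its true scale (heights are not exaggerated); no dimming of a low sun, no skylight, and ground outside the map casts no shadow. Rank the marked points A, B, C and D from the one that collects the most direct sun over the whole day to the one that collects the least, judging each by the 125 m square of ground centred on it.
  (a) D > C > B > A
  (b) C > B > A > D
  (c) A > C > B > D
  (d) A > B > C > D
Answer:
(d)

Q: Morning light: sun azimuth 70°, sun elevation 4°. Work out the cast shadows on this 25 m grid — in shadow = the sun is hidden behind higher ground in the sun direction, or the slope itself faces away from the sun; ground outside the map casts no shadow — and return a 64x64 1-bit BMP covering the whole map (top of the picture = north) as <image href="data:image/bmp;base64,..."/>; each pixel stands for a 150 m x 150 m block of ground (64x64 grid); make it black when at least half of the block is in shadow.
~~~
<image width="64" height="64" href="data:image/bmp;base64,Qk0+AgAAAAAAAD4AAAAoAAAAQAAAAEAAAAABAAEAAAAAAAACAAATCwAAEwsAAAIAAAAAAAAA////AAAAAAAfwPAPwA/B8A/B8A/AD//wAAD//MAP//AAAP/8AAP/4AAA//wAAP/gAAj//AAAf8AADP/8AAB/gAAc/+AB8H8AAPxzgAPgPgAB/iEMAeAcAB/+ABwBwAgAP/4BDAAADwA//AGACAAP8D/4AYB+AA/wH/AAA/4AD+Af4AAD/AAP4ARAAAH4AA/AAAAAAPAAD8AAAAAA8AD/wAAAAAD/wP+AAAAAAP/4fwAAAAAA//h/AAAAAAB//D+AAAAD4H/8P4AAAA//v/wfwAAAH//v/A/AAAAf//P+B+AAAD//8P4D4AAAH//wfAHgAAAP//AcAPAAAAf/8AAAcAAAA//4APh4AAAD//4D/HgAAAH//wP8fAAAAf//A/x8AAAB//+B/HwAAAP/z4H8PAAAD/+fgfgAAAAP//+B+AAAAA///4PwAAAAH///gfAIAAB///8B8D8AAP///gDwfwAB///+AHB/AAf///wAeH4AD////AY8fAAH///4Bh48AAf/3+AABgAAB/+f4OAAAAAD/4/x8AAAAAP/D/nwAAAAAn8P+fAAAAACfw/88AAAAAY+D/xwAAAADh4f/HAAAAA+DA/+AAAAAH4AA//wAAAAfgAA//44AAB/AAA//7gOAH8AAAf/+D4Af4AAAf/4fjgfwAAAf/z+PgfgAAAP/H4PAeAAAAP8Pg=="/>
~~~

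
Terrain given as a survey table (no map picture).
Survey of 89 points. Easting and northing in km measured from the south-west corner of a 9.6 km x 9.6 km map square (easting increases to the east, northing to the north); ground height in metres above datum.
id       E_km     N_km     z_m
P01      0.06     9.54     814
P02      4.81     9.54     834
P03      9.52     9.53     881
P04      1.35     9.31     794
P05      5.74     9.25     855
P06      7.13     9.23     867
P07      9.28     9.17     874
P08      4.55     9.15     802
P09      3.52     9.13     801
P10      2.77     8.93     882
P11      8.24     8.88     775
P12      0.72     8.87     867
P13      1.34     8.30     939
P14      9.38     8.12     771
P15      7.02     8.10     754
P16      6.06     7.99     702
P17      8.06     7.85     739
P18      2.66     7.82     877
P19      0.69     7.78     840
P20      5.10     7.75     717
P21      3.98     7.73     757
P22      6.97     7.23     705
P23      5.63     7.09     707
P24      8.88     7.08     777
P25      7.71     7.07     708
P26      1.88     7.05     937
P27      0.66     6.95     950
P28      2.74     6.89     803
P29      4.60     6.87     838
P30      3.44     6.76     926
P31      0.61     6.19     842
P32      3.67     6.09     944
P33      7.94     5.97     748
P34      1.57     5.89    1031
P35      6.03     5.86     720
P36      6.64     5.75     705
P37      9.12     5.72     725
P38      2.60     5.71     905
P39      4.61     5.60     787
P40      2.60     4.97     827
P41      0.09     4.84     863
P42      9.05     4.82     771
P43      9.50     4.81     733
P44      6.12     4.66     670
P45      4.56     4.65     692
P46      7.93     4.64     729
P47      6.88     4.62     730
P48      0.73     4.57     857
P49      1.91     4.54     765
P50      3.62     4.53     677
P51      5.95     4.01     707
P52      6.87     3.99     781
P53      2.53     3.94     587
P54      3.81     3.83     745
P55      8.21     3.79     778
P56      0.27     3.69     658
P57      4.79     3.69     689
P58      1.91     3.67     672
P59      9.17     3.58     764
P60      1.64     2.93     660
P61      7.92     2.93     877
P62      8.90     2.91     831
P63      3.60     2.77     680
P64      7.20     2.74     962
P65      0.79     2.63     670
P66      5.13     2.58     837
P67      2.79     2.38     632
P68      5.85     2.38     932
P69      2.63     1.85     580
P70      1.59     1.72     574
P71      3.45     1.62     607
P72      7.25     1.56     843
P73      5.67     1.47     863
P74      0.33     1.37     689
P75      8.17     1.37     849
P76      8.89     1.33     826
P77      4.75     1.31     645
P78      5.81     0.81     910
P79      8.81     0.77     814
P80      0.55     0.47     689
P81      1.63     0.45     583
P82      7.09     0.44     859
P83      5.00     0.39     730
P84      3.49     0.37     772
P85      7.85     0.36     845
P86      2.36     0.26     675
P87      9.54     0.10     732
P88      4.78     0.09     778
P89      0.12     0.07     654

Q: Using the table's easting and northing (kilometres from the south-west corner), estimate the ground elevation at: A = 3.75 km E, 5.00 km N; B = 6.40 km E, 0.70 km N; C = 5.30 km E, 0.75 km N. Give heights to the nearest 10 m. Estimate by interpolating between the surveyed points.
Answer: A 800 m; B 860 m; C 750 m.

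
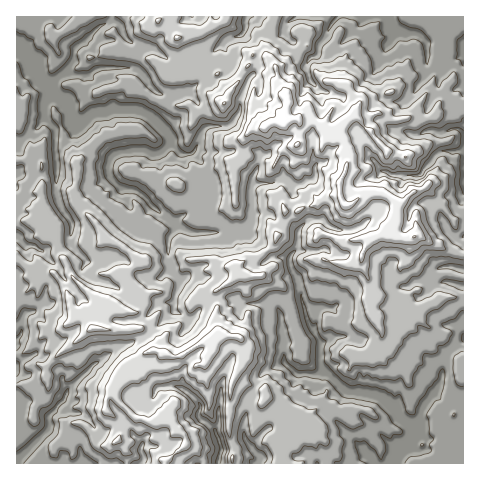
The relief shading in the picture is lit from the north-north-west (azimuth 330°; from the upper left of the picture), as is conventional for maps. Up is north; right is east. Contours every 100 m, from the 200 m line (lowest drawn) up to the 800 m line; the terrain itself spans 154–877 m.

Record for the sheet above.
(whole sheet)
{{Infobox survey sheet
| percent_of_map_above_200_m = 92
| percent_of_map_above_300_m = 75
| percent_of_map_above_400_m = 51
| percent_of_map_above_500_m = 29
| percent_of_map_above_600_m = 14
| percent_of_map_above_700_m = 5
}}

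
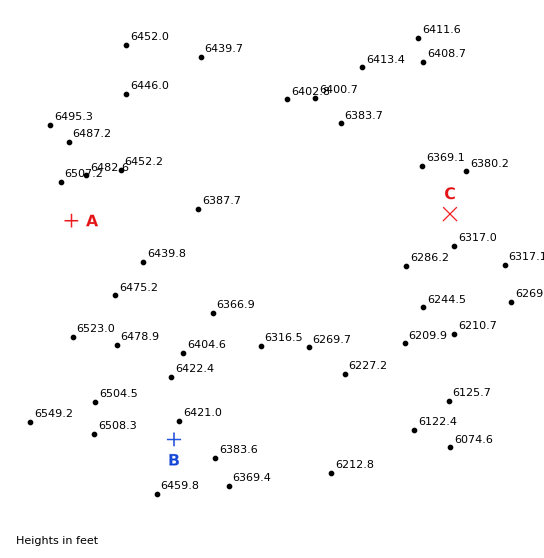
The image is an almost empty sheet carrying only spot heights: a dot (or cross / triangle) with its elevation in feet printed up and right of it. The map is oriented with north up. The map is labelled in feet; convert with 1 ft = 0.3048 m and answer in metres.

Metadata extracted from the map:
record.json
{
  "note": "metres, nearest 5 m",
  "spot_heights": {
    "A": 1985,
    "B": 1960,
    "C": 1935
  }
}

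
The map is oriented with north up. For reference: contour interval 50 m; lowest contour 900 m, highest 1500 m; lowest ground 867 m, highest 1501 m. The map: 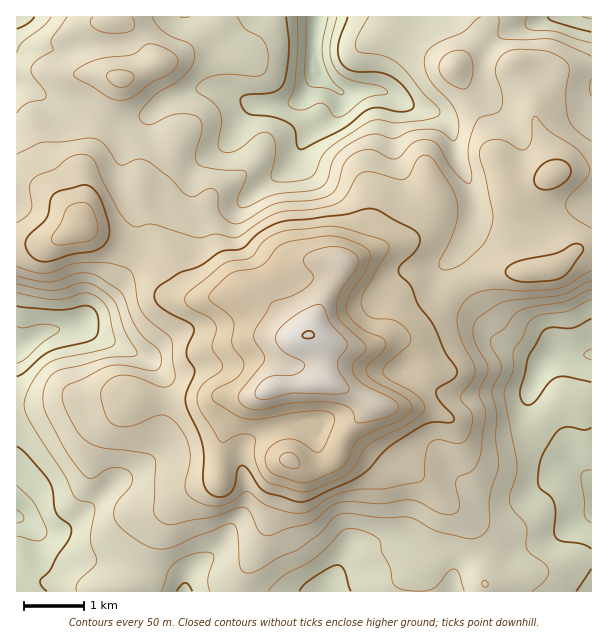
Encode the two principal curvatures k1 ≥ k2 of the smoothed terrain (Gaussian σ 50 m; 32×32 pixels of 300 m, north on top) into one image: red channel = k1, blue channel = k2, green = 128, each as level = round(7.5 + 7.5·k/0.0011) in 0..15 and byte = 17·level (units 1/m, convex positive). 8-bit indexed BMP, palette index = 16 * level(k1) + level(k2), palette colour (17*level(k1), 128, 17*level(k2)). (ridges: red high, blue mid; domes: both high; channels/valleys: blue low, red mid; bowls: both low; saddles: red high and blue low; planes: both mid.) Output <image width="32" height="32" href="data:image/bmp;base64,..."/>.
<image width="32" height="32" href="data:image/bmp;base64,Qk02CAAAAAAAADYEAAAoAAAAIAAAACAAAAABAAgAAAAAAAAEAAATCwAAEwsAAAABAAAAAAAAAIAAABGAAAAigAAAM4AAAESAAABVgAAAZoAAAHeAAACIgAAAmYAAAKqAAAC7gAAAzIAAAN2AAADugAAA/4AAAACAEQARgBEAIoARADOAEQBEgBEAVYARAGaAEQB3gBEAiIARAJmAEQCqgBEAu4ARAMyAEQDdgBEA7oARAP+AEQAAgCIAEYAiACKAIgAzgCIARIAiAFWAIgBmgCIAd4AiAIiAIgCZgCIAqoAiALuAIgDMgCIA3YAiAO6AIgD/gCIAAIAzABGAMwAigDMAM4AzAESAMwBVgDMAZoAzAHeAMwCIgDMAmYAzAKqAMwC7gDMAzIAzAN2AMwDugDMA/4AzAACARAARgEQAIoBEADOARABEgEQAVYBEAGaARAB3gEQAiIBEAJmARACqgEQAu4BEAMyARADdgEQA7oBEAP+ARAAAgFUAEYBVACKAVQAzgFUARIBVAFWAVQBmgFUAd4BVAIiAVQCZgFUAqoBVALuAVQDMgFUA3YBVAO6AVQD/gFUAAIBmABGAZgAigGYAM4BmAESAZgBVgGYAZoBmAHeAZgCIgGYAmYBmAKqAZgC7gGYAzIBmAN2AZgDugGYA/4BmAACAdwARgHcAIoB3ADOAdwBEgHcAVYB3AGaAdwB3gHcAiIB3AJmAdwCqgHcAu4B3AMyAdwDdgHcA7oB3AP+AdwAAgIgAEYCIACKAiAAzgIgARICIAFWAiABmgIgAd4CIAIiAiACZgIgAqoCIALuAiADMgIgA3YCIAO6AiAD/gIgAAICZABGAmQAigJkAM4CZAESAmQBVgJkAZoCZAHeAmQCIgJkAmYCZAKqAmQC7gJkAzICZAN2AmQDugJkA/4CZAACAqgARgKoAIoCqADOAqgBEgKoAVYCqAGaAqgB3gKoAiICqAJmAqgCqgKoAu4CqAMyAqgDdgKoA7oCqAP+AqgAAgLsAEYC7ACKAuwAzgLsARIC7AFWAuwBmgLsAd4C7AIiAuwCZgLsAqoC7ALuAuwDMgLsA3YC7AO6AuwD/gLsAAIDMABGAzAAigMwAM4DMAESAzABVgMwAZoDMAHeAzACIgMwAmYDMAKqAzAC7gMwAzIDMAN2AzADugMwA/4DMAACA3QARgN0AIoDdADOA3QBEgN0AVYDdAGaA3QB3gN0AiIDdAJmA3QCqgN0Au4DdAMyA3QDdgN0A7oDdAP+A3QAAgO4AEYDuACKA7gAzgO4ARIDuAFWA7gBmgO4Ad4DuAIiA7gCZgO4AqoDuALuA7gDMgO4A3YDuAO6A7gD/gO4AAID/ABGA/wAigP8AM4D/AESA/wBVgP8AZoD/AHeA/wCIgP8AmYD/AKqA/wC7gP8AzID/AN2A/wDugP8A/4D/AJinpsfJyMiopoGoqaiWhoV1hYeXmJiYl4LJubenmJiHqJaHhYSEhZWVY4OXp7eHh4eDdoeHmJiXdKWWdpiop5e4hJanl4eHlqeGhHOXt5eYmIV0h4aGhYWGlpeGloWWqIGChIWnl4eYqJeGcoS3loWmdWSEhHV1l5enl5eYhnSFY5eohYS4qKenprWkcJWVprZUZYeXdXa4uJeWhoeoh4aWhoa3lISWhpim1vywpIWmx3WDlpiWtseGloZ1dYeYh3Z2drenY3OGmIW3+ZC12en4+Makp7eohnWnmJiGdoaEhoaHqJaGhpV2ZabmgNb7+6Pm2HR1hoeFlreXh4Z2dYeFh5eYl5iXhnZkpsd0kaOkcqb2hHOCc2S3t4Z1loeGl4WHmJeXmJiHdYW3laSTgHFyYcXmyMek1em4l4SVloaYpaepl5eYqKe0tdrG9/m3lZWTw/f6+PWkg6WWdHOnqKmkqLq3uLnZxpOUx7el6vn2+Pn2xIOBkZW3pYR0cZepqIOpqZa3yaRwk5WCcnKjonKUxJFwYGKWqLnJ17dzg5WFYKOVhnOAkHOUubenp5WmuKe46PfnpbeHp4ZzlIZzc4SlcYBic5SomIWDc4WXp7fZydemhLanmIeWc4WohmOGh5aElHJDdaiol6aWlZWVhJbYxFJUhZaGlpWFhoSCdKR1hJWndGOkprm31+jIqJiGdJX2g3KGl4aGp6aVlJaXtmOnuZeEpMell4aEhrjJx6eGdbXolIOFhnWXt9b4+fnqxcjZp4a0pZaHl4Z0toWUp7fIyPz2pYWFdXWHh5aXp9fHt9j42Nm0hpeYh4Wlgri5uLfJp6XGx7eXhYaHhnV1l8p1hbfKypOFl4eHlpRxl6iYh6aUhYWGlqeWhJaWhoamlmWFuMrJgoaHh4ampWCDp4d2lKWXiIaXqKeBlqiXlYOElreWpbZyl5eHhajIpoCBdGNztqiYlafIpYC3qKXHp4WYh4a4p3OXl5eFlZbGt4NjdJa5qJaTychwg9inlcraxpeHpqi3hZeGl6eEY3bIp4Oktrm5hZTat4DJypZ1pqiXl5Z1hZV2h4aYuKiEhLnJpoOChsemtbnEgMamhJa2lnWph4aGhZSDc5eouaeEk5SUt6RzyKdzgICTtnZ1uJeGdqWEhXWEtaZzgYKUhIKCo5ClpGCggGCUhsaWdoanp5eGlbe4xtf7+ManhHSFl7nKpWCgtJNzlqe42JSVloWGp4ant5WVtpaU2PrWpaeomLimgMbct6ampdjspaTqx6fJ17fHpXOCgoPFhrWWhoeYuLeAttm4qKeWlaa1k7PG2biWZIXH19nZ2JZlhqeol4e4t3CEt6ipl4Z2dqenlICQg3U="/>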